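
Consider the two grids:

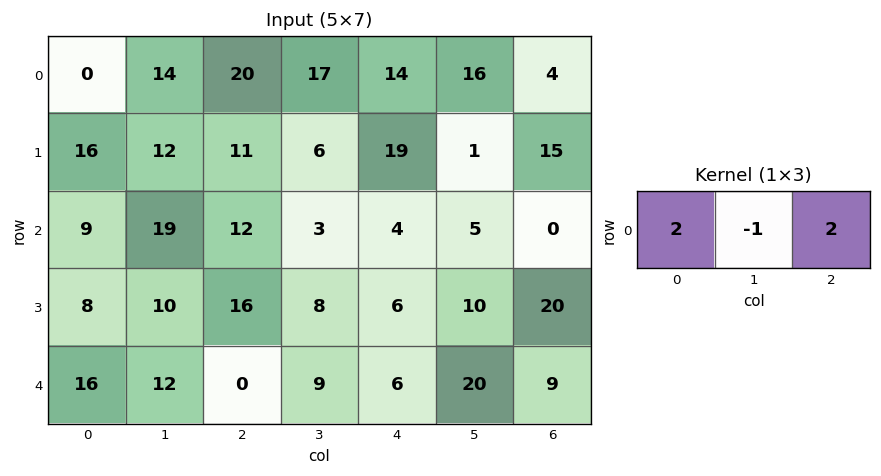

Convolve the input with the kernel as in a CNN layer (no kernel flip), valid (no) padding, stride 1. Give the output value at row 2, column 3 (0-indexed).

12

The receptive field on the input at this output position is [3 4 5]. Elementwise product with the kernel and sum: 3·2 + 4·-1 + 5·2.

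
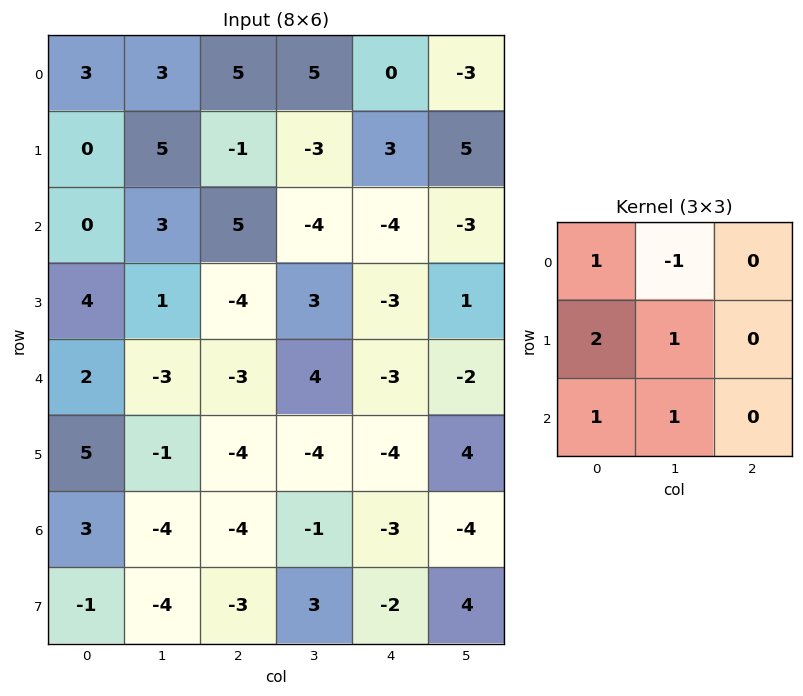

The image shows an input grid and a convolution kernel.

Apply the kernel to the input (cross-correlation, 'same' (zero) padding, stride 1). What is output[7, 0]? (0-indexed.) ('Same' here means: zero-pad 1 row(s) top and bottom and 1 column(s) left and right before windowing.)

-4

The receptive field on the zero-padded input at this output position is [0 3 -4 / 0 -1 -4 / 0 0 0]. Elementwise product with the kernel and sum: 0·1 + 3·-1 + 0·2 + -1·1 + 0·1 + 0·1.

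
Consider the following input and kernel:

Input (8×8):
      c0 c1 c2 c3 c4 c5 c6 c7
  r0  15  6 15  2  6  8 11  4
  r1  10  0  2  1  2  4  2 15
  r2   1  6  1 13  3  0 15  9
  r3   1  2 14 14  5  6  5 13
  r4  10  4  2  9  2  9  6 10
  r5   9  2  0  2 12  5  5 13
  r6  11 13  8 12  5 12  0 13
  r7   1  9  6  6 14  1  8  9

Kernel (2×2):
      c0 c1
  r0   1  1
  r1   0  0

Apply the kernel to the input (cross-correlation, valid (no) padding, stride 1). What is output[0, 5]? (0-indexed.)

19

The receptive field on the input at this output position is [8 11 / 4 2]. Elementwise product with the kernel and sum: 8·1 + 11·1.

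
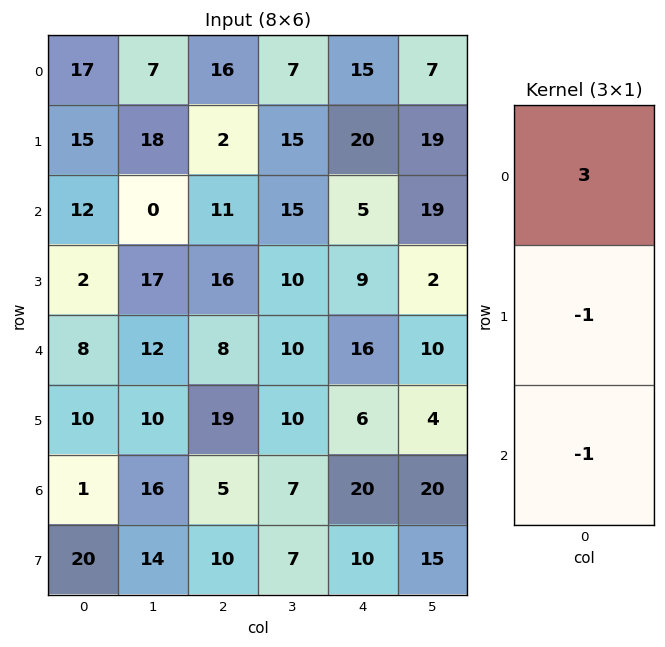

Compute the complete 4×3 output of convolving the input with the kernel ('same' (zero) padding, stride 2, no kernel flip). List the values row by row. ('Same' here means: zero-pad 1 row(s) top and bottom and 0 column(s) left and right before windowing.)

-32 -18 -35
31 -21 46
-12 21 5
9 42 -12

Output[0,0]: The receptive field on the zero-padded input at this output position is [0 / 17 / 15]. Elementwise product with the kernel and sum: 0·3 + 17·-1 + 15·-1.
Output[0,1]: The receptive field on the zero-padded input at this output position is [0 / 16 / 2]. Elementwise product with the kernel and sum: 0·3 + 16·-1 + 2·-1.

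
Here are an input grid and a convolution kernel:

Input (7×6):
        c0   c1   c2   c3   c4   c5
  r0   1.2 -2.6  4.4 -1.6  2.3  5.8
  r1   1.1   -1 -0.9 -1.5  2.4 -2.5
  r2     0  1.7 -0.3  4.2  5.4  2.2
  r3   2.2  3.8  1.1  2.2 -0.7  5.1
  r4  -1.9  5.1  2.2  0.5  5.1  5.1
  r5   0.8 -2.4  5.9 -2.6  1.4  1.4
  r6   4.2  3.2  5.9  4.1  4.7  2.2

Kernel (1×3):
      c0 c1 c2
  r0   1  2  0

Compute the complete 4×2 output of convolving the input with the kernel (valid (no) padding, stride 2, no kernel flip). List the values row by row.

Output[0,0]: The receptive field on the input at this output position is [1.2 -2.6 4.4]. Elementwise product with the kernel and sum: 1.2·1 + -2.6·2.

-4 1.2
3.4 8.1
8.3 3.2
10.6 14.1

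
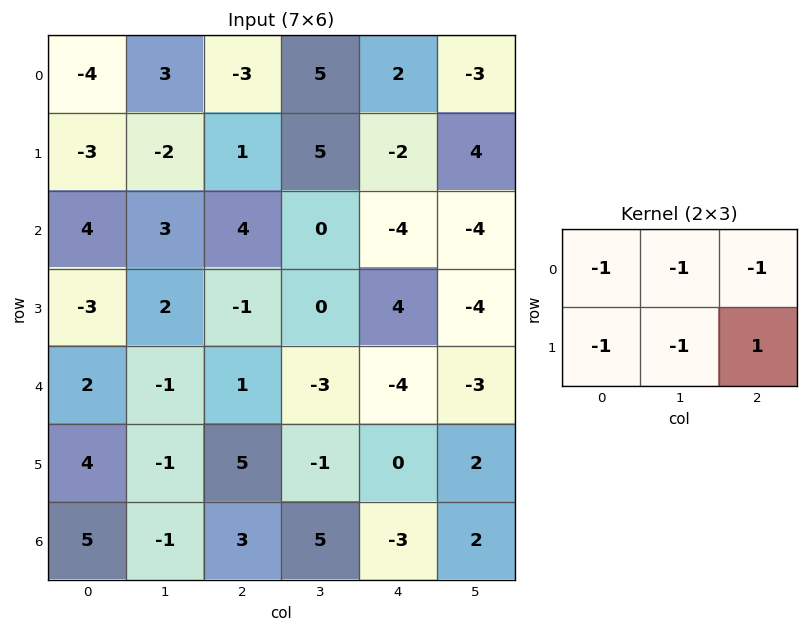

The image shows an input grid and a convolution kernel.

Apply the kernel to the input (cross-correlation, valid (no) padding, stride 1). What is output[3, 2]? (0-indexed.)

-5

The receptive field on the input at this output position is [-1 0 4 / 1 -3 -4]. Elementwise product with the kernel and sum: -1·-1 + 0·-1 + 4·-1 + 1·-1 + -3·-1 + -4·1.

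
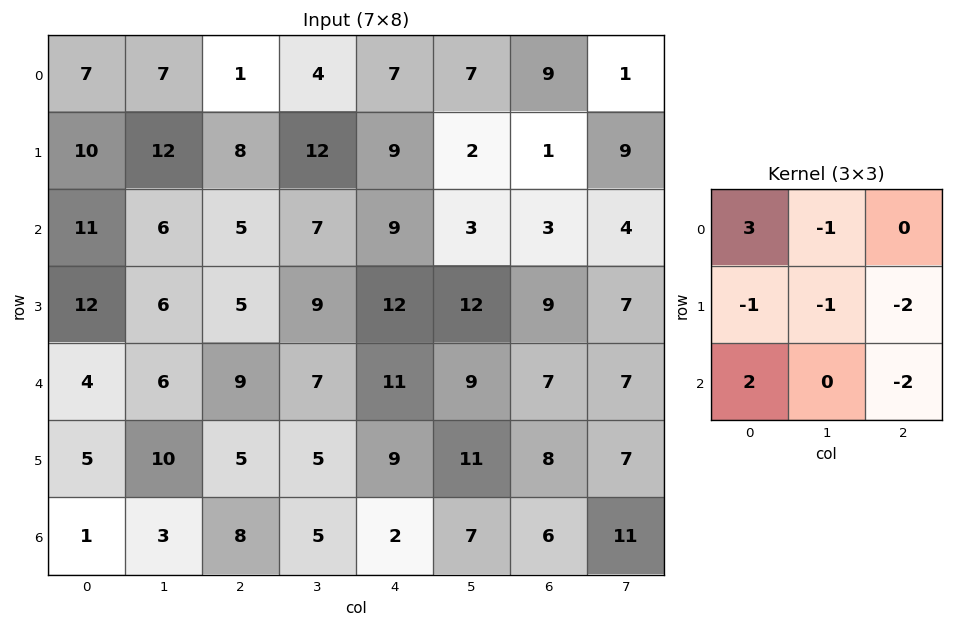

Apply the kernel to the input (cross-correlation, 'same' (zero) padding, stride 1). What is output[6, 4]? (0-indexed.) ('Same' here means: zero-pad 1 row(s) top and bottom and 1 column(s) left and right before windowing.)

-15

The receptive field on the zero-padded input at this output position is [5 9 11 / 5 2 7 / 0 0 0]. Elementwise product with the kernel and sum: 5·3 + 9·-1 + 5·-1 + 2·-1 + 7·-2 + 0·2 + 0·-2.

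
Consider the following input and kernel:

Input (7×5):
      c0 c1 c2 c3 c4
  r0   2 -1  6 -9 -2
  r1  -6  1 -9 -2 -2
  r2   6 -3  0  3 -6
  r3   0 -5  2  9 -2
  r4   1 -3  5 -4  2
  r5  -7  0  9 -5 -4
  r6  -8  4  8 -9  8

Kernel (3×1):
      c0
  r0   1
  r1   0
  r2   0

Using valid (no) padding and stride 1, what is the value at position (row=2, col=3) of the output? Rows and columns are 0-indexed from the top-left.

The receptive field on the input at this output position is [3 / 9 / -4]. Elementwise product with the kernel and sum: 3·1.

3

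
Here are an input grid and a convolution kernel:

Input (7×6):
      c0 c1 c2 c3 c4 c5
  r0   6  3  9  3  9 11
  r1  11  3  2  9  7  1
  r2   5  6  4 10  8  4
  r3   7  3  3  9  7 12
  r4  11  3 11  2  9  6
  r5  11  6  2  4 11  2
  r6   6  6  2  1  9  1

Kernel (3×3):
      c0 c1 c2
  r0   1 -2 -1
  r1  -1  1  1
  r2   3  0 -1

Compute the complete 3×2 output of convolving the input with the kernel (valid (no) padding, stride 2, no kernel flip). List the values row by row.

Output[0,0]: The receptive field on the input at this output position is [6 3 9 / 11 3 2 / 5 6 4]. Elementwise product with the kernel and sum: 6·1 + 3·-2 + 9·-1 + 11·-1 + 3·1 + 2·1 + 5·3 + 4·-1.

-4 12
10 13
7 8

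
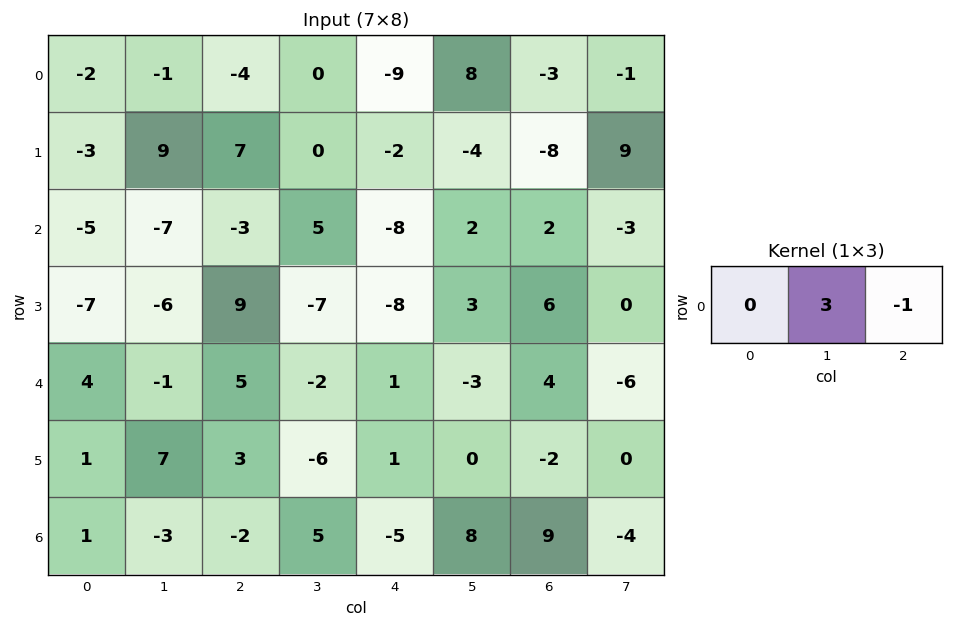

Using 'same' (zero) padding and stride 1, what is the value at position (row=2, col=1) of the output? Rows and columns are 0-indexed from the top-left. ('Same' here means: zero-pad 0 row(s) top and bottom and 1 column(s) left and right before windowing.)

The receptive field on the zero-padded input at this output position is [-5 -7 -3]. Elementwise product with the kernel and sum: -7·3 + -3·-1.

-18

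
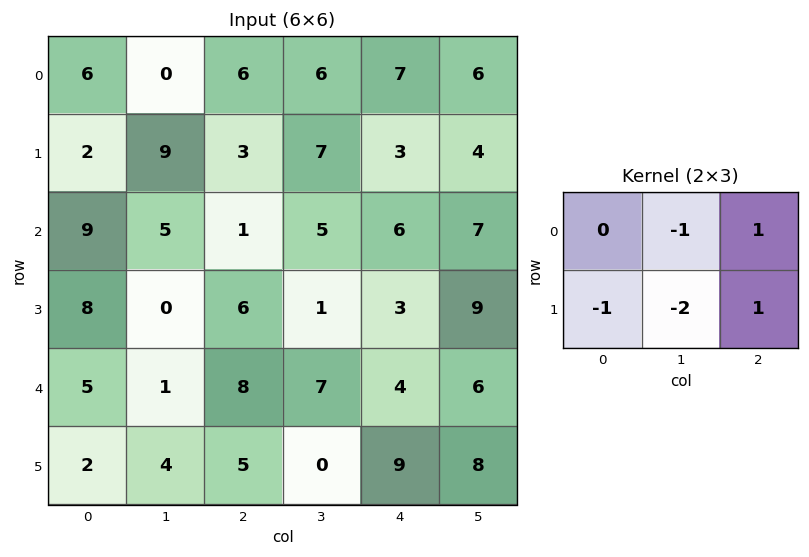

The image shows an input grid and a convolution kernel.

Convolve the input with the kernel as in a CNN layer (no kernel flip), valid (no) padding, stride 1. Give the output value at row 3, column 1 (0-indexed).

The receptive field on the input at this output position is [0 6 1 / 1 8 7]. Elementwise product with the kernel and sum: 6·-1 + 1·1 + 1·-1 + 8·-2 + 7·1.

-15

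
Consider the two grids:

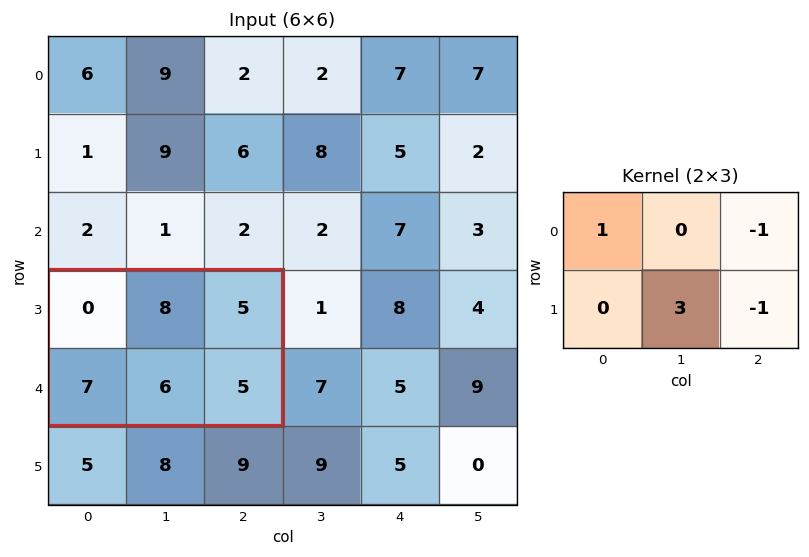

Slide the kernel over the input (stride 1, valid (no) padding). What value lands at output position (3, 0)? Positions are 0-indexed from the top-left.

The receptive field on the input at this output position is [0 8 5 / 7 6 5]. Elementwise product with the kernel and sum: 0·1 + 5·-1 + 6·3 + 5·-1.

8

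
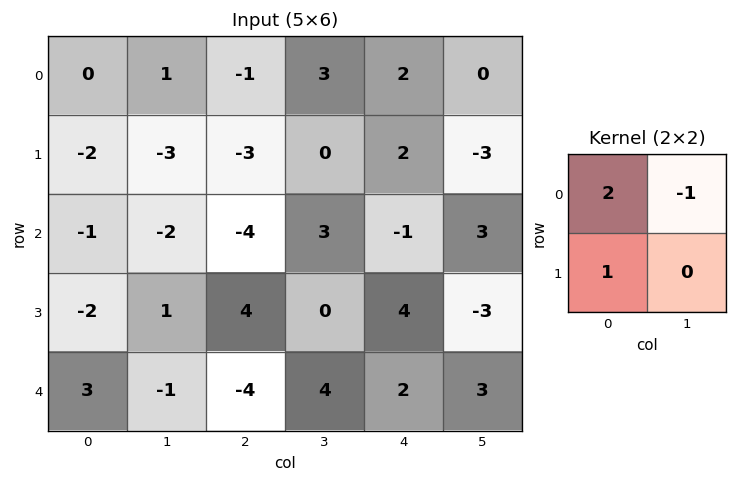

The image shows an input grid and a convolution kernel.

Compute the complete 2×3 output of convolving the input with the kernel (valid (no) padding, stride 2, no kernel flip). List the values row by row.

Output[0,0]: The receptive field on the input at this output position is [0 1 / -2 -3]. Elementwise product with the kernel and sum: 0·2 + 1·-1 + -2·1.

-3 -8 6
-2 -7 -1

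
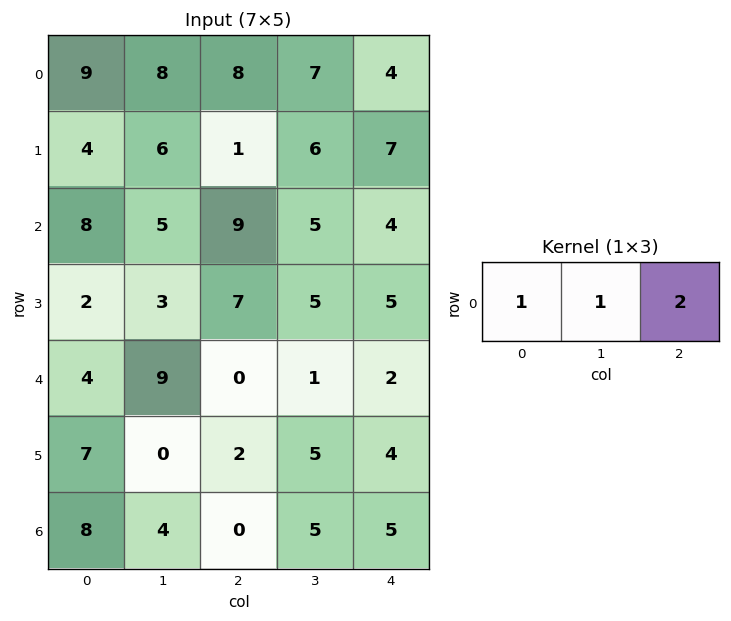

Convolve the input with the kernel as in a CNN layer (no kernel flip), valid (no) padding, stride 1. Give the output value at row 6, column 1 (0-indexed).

The receptive field on the input at this output position is [4 0 5]. Elementwise product with the kernel and sum: 4·1 + 0·1 + 5·2.

14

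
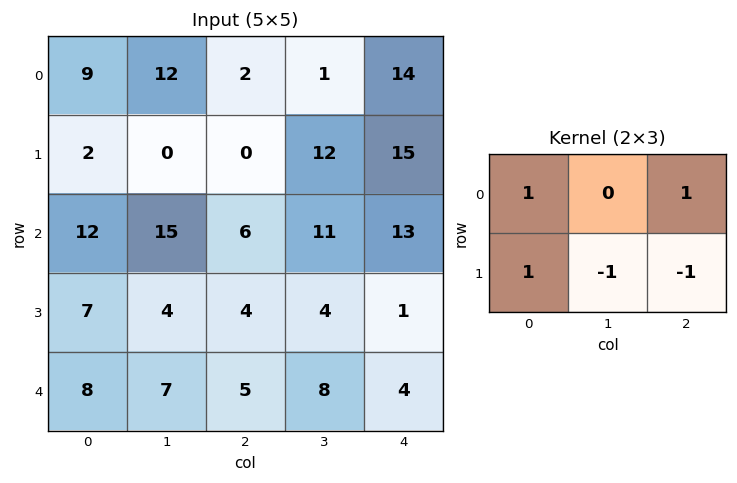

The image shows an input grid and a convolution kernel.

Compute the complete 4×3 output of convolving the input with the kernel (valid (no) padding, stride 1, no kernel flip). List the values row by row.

Output[0,0]: The receptive field on the input at this output position is [9 12 2 / 2 0 0]. Elementwise product with the kernel and sum: 9·1 + 2·1 + 2·1 + 0·-1 + 0·-1.
Output[0,1]: The receptive field on the input at this output position is [12 2 1 / 0 0 12]. Elementwise product with the kernel and sum: 12·1 + 1·1 + 0·1 + 0·-1 + 12·-1.

13 1 -11
-7 10 -3
17 22 18
7 2 -2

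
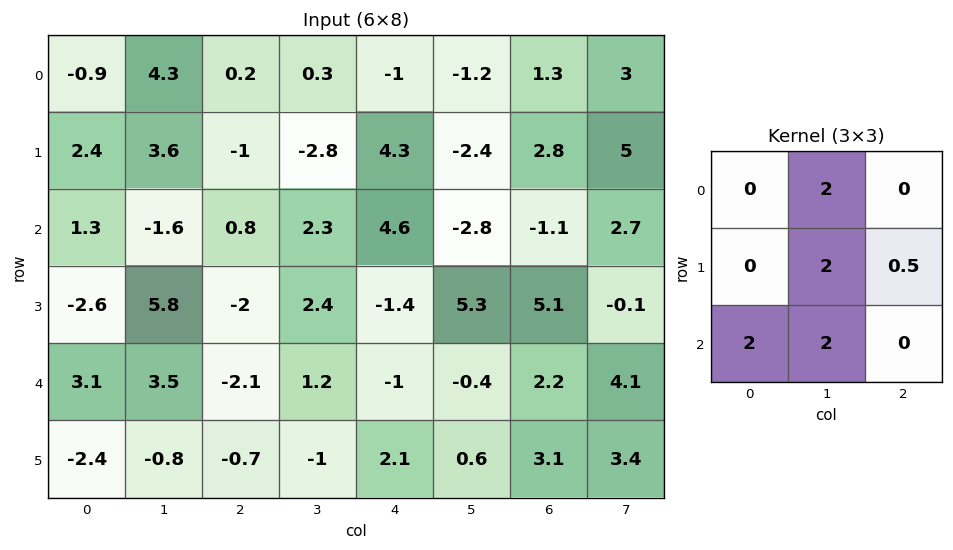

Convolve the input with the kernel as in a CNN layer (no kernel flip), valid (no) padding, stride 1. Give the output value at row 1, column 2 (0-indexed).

2.1

The receptive field on the input at this output position is [-1 -2.8 4.3 / 0.8 2.3 4.6 / -2 2.4 -1.4]. Elementwise product with the kernel and sum: -2.8·2 + 2.3·2 + 4.6·0.5 + -2·2 + 2.4·2.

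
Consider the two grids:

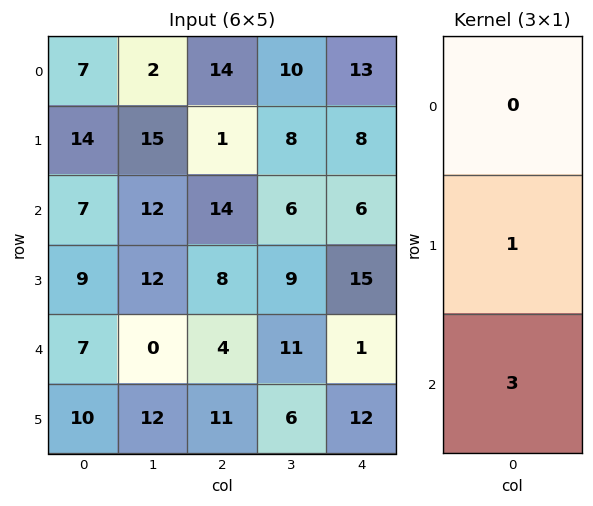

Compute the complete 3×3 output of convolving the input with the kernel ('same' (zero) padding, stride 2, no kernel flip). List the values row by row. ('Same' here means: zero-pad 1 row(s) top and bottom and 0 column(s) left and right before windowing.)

Output[0,0]: The receptive field on the zero-padded input at this output position is [0 / 7 / 14]. Elementwise product with the kernel and sum: 7·1 + 14·3.

49 17 37
34 38 51
37 37 37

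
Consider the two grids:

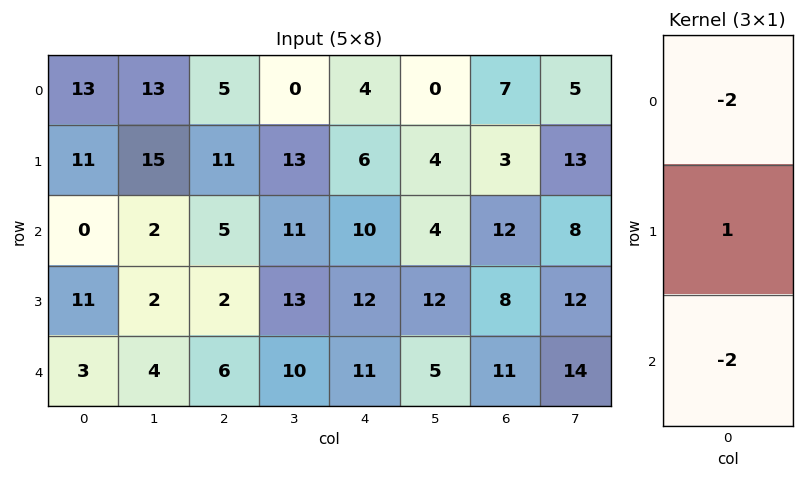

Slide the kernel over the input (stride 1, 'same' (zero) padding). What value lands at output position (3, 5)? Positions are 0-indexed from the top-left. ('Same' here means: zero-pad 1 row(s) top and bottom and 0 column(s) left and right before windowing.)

The receptive field on the zero-padded input at this output position is [4 / 12 / 5]. Elementwise product with the kernel and sum: 4·-2 + 12·1 + 5·-2.

-6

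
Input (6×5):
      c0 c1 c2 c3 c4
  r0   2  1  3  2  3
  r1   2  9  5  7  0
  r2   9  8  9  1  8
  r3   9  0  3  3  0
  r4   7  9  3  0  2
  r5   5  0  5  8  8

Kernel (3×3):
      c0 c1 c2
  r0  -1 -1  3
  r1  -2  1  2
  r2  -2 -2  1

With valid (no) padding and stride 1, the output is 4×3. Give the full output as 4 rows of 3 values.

-4 -30 -11
-3 -1 -25
-31 -29 7
-4 -11 -26

Output[0,0]: The receptive field on the input at this output position is [2 1 3 / 2 9 5 / 9 8 9]. Elementwise product with the kernel and sum: 2·-1 + 1·-1 + 3·3 + 2·-2 + 9·1 + 5·2 + 9·-2 + 8·-2 + 9·1.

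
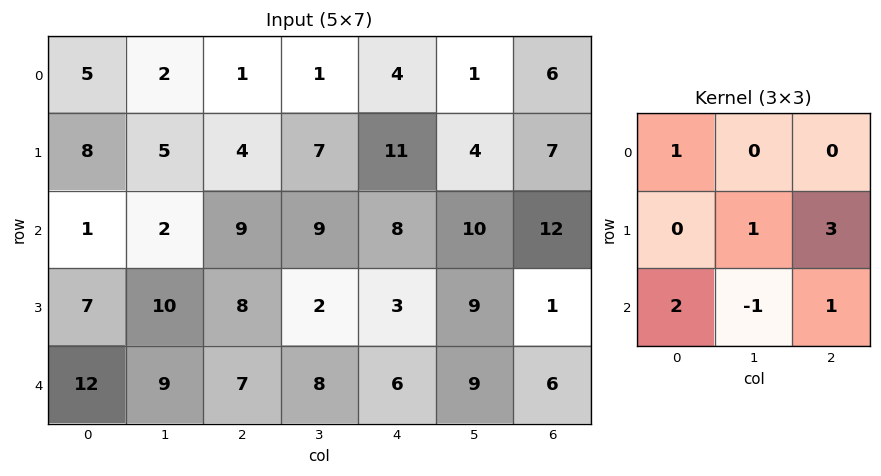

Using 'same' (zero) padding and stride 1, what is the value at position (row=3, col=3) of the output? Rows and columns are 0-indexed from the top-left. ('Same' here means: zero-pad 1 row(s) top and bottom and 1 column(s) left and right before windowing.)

The receptive field on the zero-padded input at this output position is [9 9 8 / 8 2 3 / 7 8 6]. Elementwise product with the kernel and sum: 9·1 + 2·1 + 3·3 + 7·2 + 8·-1 + 6·1.

32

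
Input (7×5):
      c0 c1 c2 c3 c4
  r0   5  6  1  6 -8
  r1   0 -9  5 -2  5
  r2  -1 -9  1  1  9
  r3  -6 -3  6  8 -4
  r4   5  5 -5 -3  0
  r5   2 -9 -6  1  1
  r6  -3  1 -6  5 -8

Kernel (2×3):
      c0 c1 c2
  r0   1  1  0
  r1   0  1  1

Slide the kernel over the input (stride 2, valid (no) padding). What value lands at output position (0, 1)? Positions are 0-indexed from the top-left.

10

The receptive field on the input at this output position is [1 6 -8 / 5 -2 5]. Elementwise product with the kernel and sum: 1·1 + 6·1 + -2·1 + 5·1.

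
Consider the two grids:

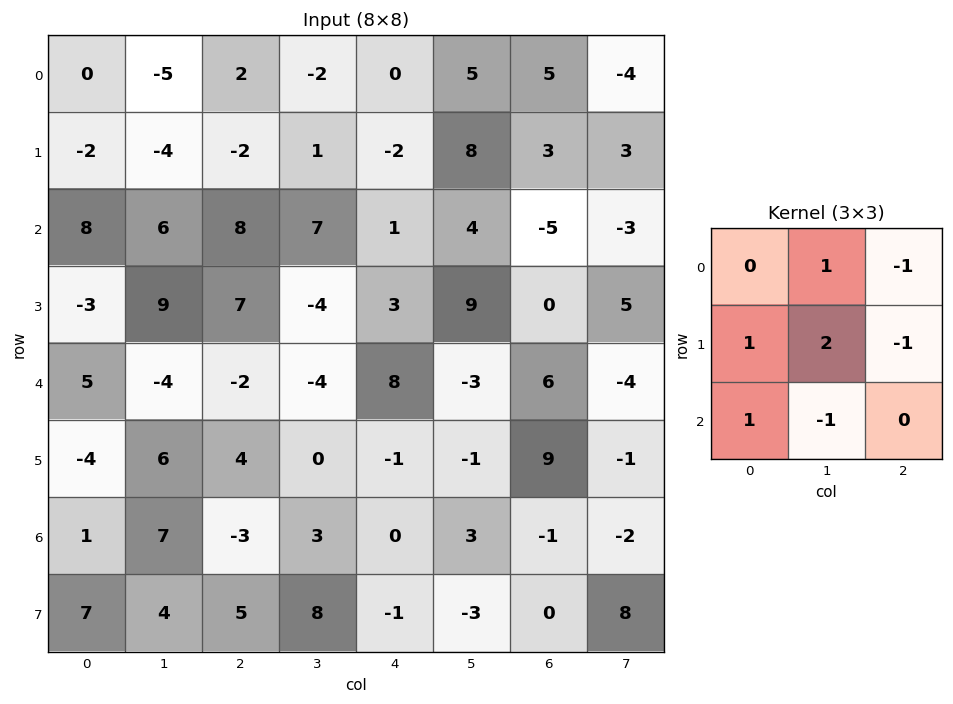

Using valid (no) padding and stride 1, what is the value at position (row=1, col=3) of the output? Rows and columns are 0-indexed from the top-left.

-12

The receptive field on the input at this output position is [1 -2 8 / 7 1 4 / -4 3 9]. Elementwise product with the kernel and sum: -2·1 + 8·-1 + 7·1 + 1·2 + 4·-1 + -4·1 + 3·-1.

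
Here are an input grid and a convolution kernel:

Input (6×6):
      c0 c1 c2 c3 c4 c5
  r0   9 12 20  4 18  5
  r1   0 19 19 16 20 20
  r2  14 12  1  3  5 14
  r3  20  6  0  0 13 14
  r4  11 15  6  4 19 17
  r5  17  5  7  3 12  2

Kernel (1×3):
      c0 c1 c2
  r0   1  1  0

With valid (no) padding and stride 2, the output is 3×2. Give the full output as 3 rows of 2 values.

21 24
26 4
26 10

Output[0,0]: The receptive field on the input at this output position is [9 12 20]. Elementwise product with the kernel and sum: 9·1 + 12·1.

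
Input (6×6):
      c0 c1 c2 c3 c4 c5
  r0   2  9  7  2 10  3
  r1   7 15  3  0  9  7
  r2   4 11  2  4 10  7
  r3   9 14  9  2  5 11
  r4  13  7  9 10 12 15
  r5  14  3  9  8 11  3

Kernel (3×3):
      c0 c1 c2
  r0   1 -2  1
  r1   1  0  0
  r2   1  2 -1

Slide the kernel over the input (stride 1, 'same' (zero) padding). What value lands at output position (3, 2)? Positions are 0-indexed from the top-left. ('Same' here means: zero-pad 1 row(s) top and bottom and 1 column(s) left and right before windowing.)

The receptive field on the zero-padded input at this output position is [11 2 4 / 14 9 2 / 7 9 10]. Elementwise product with the kernel and sum: 11·1 + 2·-2 + 4·1 + 14·1 + 7·1 + 9·2 + 10·-1.

40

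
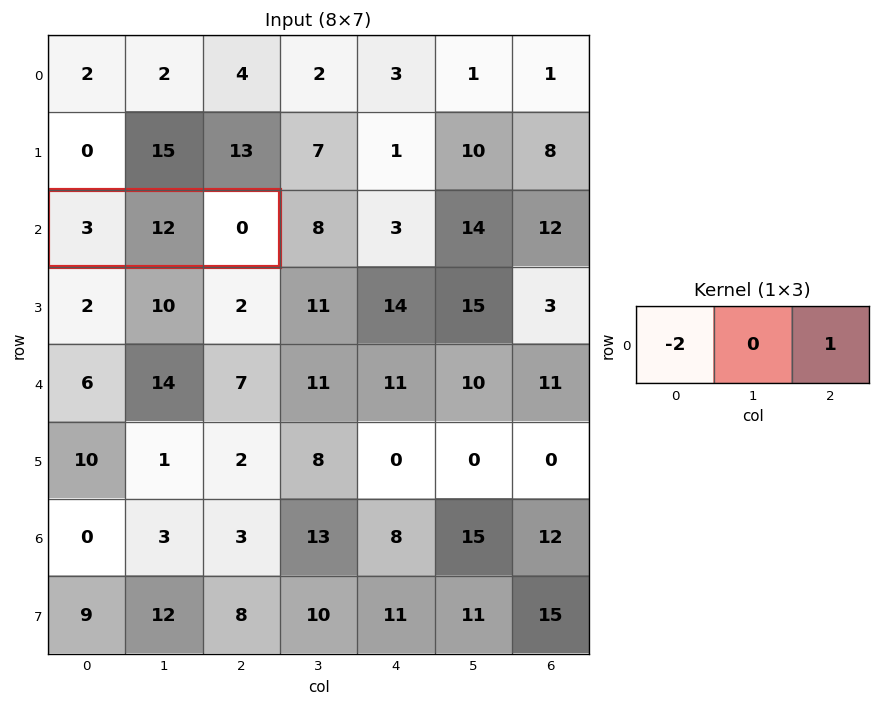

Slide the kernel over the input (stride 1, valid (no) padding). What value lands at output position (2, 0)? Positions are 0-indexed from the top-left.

The receptive field on the input at this output position is [3 12 0]. Elementwise product with the kernel and sum: 3·-2 + 0·1.

-6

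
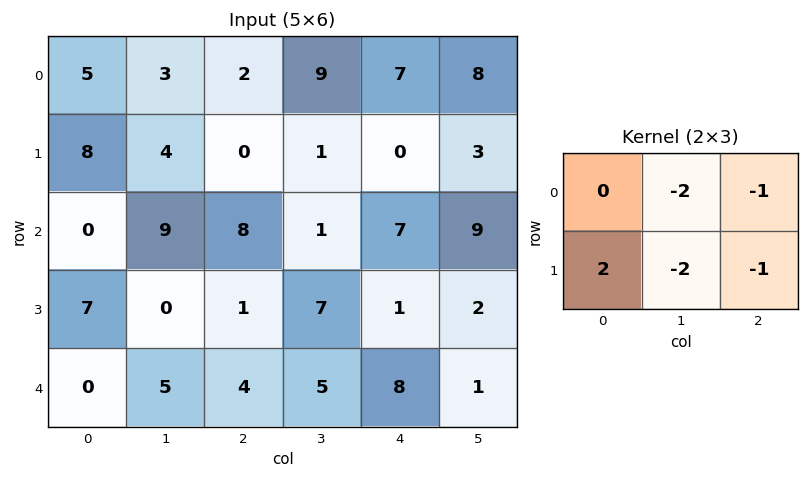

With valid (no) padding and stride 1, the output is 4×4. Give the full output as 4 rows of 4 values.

Output[0,0]: The receptive field on the input at this output position is [5 3 2 / 8 4 0]. Elementwise product with the kernel and sum: 3·-2 + 2·-1 + 8·2 + 4·-2 + 0·-1.

0 -6 -27 -23
-34 0 5 -24
-13 -26 -22 -13
-15 -12 -25 -11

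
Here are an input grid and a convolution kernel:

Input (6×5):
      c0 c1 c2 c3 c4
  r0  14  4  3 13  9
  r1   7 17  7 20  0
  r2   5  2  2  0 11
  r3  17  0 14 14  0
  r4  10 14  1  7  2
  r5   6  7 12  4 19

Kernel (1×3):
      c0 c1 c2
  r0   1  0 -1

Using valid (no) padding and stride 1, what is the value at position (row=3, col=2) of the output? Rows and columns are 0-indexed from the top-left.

The receptive field on the input at this output position is [14 14 0]. Elementwise product with the kernel and sum: 14·1 + 0·-1.

14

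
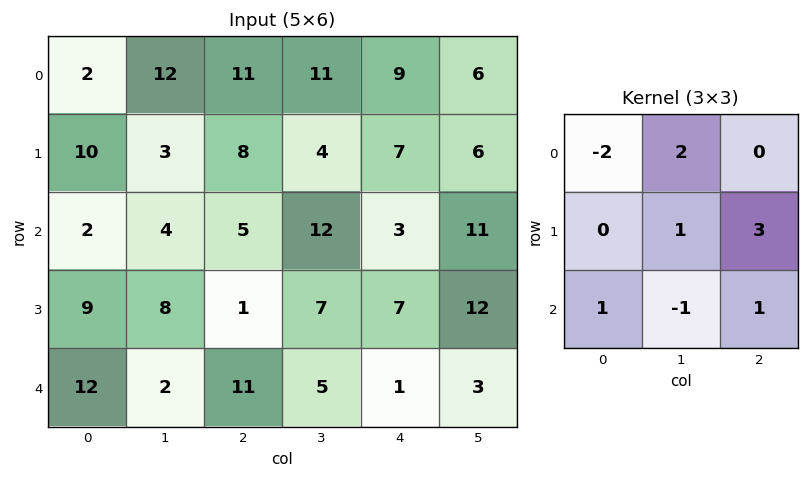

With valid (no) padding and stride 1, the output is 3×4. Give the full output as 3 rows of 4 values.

Output[0,0]: The receptive field on the input at this output position is [2 12 11 / 10 3 8 / 2 4 5]. Elementwise product with the kernel and sum: 2·-2 + 12·2 + 3·1 + 8·3 + 2·1 + 4·-1 + 5·1.
Output[0,1]: The receptive field on the input at this output position is [12 11 11 / 3 8 4 / 4 5 12]. Elementwise product with the kernel and sum: 12·-2 + 11·2 + 8·1 + 4·3 + 4·1 + 5·-1 + 12·1.

50 29 21 41
7 65 14 54
36 20 49 32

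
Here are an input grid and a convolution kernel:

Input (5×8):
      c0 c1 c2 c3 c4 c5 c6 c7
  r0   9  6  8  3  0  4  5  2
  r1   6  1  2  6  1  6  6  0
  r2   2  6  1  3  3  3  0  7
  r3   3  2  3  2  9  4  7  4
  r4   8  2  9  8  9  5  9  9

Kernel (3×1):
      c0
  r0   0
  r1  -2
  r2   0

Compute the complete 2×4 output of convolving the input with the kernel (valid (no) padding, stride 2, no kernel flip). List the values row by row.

-12 -4 -2 -12
-6 -6 -18 -14

Output[0,0]: The receptive field on the input at this output position is [9 / 6 / 2]. Elementwise product with the kernel and sum: 6·-2.
Output[0,1]: The receptive field on the input at this output position is [8 / 2 / 1]. Elementwise product with the kernel and sum: 2·-2.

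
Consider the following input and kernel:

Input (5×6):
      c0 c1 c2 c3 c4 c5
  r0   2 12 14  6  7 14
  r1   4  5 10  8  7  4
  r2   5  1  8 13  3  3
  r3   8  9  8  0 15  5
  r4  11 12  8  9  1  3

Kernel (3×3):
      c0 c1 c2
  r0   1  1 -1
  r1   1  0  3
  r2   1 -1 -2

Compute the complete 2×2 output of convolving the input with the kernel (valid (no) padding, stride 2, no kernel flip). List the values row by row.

Output[0,0]: The receptive field on the input at this output position is [2 12 14 / 4 5 10 / 5 1 8]. Elementwise product with the kernel and sum: 2·1 + 12·1 + 14·-1 + 4·1 + 10·3 + 5·1 + 1·-1 + 8·-2.

22 33
13 68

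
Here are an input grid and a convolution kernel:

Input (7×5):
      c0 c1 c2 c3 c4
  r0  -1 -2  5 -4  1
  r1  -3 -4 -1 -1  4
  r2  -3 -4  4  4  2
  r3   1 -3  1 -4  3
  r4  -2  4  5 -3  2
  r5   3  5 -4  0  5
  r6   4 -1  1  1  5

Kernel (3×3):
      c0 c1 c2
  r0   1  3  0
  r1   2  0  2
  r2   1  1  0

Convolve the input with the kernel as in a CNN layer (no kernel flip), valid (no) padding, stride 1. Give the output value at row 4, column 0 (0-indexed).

The receptive field on the input at this output position is [-2 4 5 / 3 5 -4 / 4 -1 1]. Elementwise product with the kernel and sum: -2·1 + 4·3 + 3·2 + -4·2 + 4·1 + -1·1.

11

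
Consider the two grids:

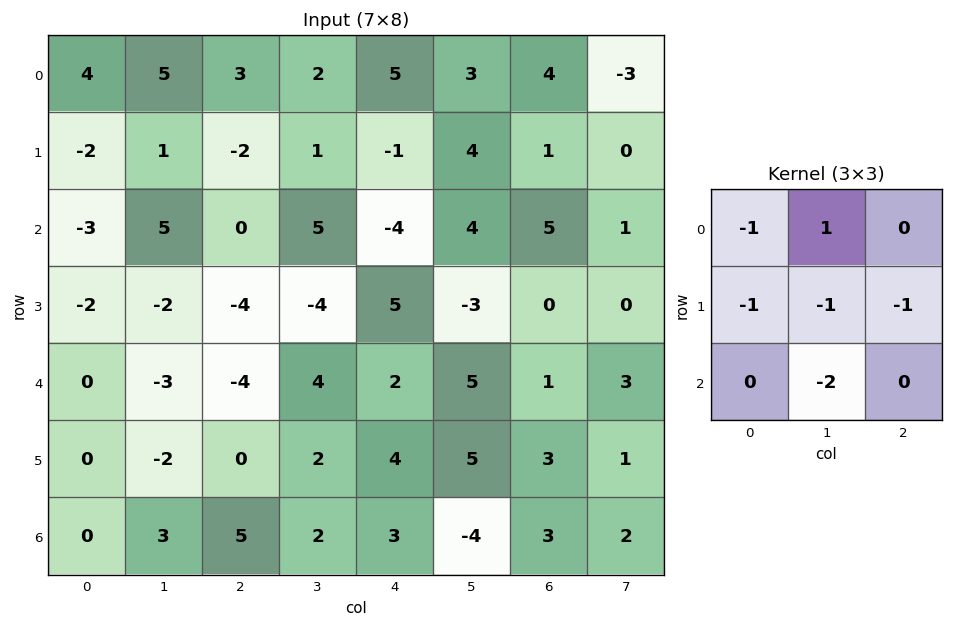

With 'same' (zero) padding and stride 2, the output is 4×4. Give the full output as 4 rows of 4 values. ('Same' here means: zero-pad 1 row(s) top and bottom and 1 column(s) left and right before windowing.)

Output[0,0]: The receptive field on the zero-padded input at this output position is [0 0 0 / 0 4 5 / 0 -2 1]. Elementwise product with the kernel and sum: 0·-1 + 0·1 + 0·-1 + 4·-1 + 5·-1 + -2·-2.
Output[0,1]: The receptive field on the zero-padded input at this output position is [0 0 0 / 5 3 2 / 1 -2 1]. Elementwise product with the kernel and sum: 0·-1 + 0·1 + 5·-1 + 3·-1 + 2·-1 + -2·-2.

-5 -6 -8 -6
0 -5 -17 -13
1 1 -10 -12
-3 -8 1 -3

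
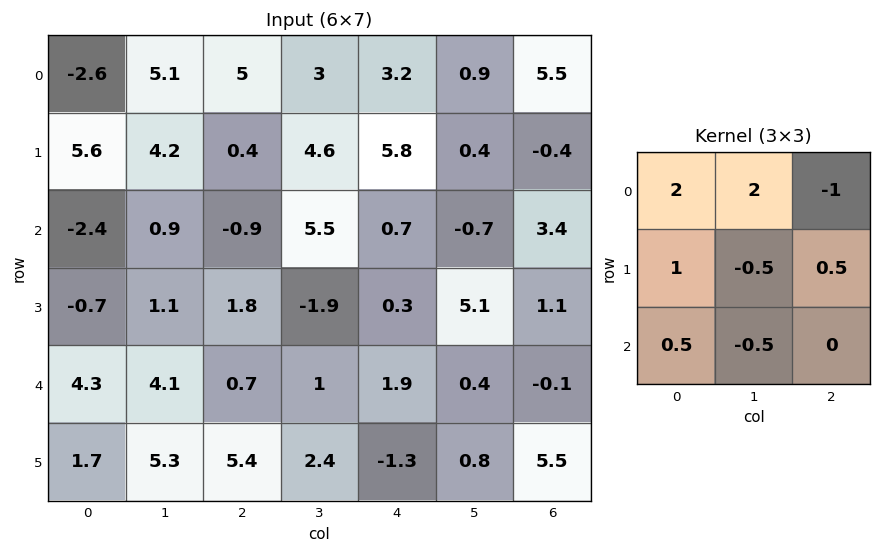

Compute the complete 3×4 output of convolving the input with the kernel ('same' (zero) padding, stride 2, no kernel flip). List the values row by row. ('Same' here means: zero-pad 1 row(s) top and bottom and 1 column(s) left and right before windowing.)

1.05 6 1.25 -1.45
9 8.35 24.1 -0.4
-3.45 11.9 -6.2 10.5

Output[0,0]: The receptive field on the zero-padded input at this output position is [0 0 0 / 0 -2.6 5.1 / 0 5.6 4.2]. Elementwise product with the kernel and sum: 0·2 + 0·2 + 0·-1 + 0·1 + -2.6·-0.5 + 5.1·0.5 + 0·0.5 + 5.6·-0.5.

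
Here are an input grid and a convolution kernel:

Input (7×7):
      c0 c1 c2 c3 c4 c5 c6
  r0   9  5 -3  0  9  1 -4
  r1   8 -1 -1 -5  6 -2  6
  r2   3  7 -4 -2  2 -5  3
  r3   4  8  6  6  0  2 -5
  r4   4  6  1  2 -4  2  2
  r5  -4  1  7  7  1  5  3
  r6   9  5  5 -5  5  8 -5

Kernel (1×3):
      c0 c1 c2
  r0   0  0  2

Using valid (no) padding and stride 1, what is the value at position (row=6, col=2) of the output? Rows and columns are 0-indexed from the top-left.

The receptive field on the input at this output position is [5 -5 5]. Elementwise product with the kernel and sum: 5·2.

10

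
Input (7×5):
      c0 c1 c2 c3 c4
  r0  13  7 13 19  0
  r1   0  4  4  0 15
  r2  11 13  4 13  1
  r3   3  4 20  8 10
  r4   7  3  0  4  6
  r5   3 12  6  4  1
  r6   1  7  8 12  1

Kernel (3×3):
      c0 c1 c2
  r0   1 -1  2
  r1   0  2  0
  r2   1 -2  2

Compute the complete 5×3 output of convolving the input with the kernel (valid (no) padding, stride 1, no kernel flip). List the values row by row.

33 71 -26
65 -12 84
15 86 13
36 8 40
31 38 2

Output[0,0]: The receptive field on the input at this output position is [13 7 13 / 0 4 4 / 11 13 4]. Elementwise product with the kernel and sum: 13·1 + 7·-1 + 13·2 + 4·2 + 11·1 + 13·-2 + 4·2.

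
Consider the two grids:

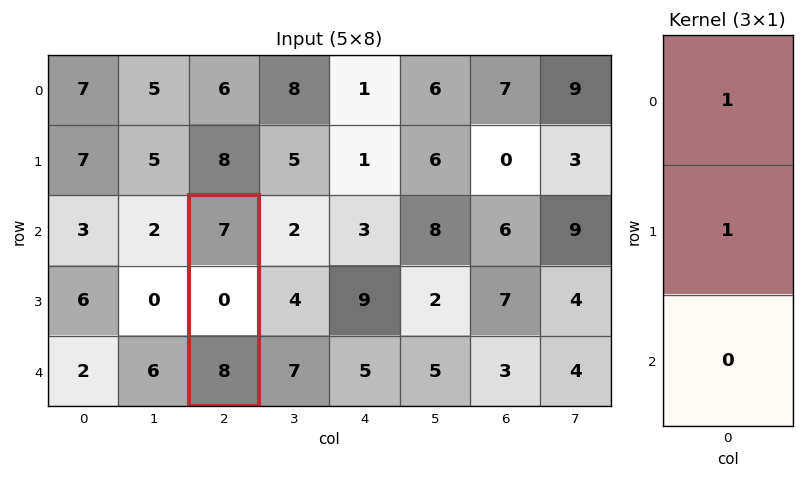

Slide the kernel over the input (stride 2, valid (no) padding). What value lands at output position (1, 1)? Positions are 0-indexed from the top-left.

The receptive field on the input at this output position is [7 / 0 / 8]. Elementwise product with the kernel and sum: 7·1 + 0·1.

7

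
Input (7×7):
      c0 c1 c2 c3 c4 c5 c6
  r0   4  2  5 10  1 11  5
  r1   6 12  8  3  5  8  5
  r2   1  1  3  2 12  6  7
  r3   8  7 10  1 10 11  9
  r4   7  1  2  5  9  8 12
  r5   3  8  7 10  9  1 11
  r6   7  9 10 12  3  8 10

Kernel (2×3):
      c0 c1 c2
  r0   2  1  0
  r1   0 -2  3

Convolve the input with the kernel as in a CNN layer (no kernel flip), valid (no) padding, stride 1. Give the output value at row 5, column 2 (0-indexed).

9

The receptive field on the input at this output position is [7 10 9 / 10 12 3]. Elementwise product with the kernel and sum: 7·2 + 10·1 + 12·-2 + 3·3.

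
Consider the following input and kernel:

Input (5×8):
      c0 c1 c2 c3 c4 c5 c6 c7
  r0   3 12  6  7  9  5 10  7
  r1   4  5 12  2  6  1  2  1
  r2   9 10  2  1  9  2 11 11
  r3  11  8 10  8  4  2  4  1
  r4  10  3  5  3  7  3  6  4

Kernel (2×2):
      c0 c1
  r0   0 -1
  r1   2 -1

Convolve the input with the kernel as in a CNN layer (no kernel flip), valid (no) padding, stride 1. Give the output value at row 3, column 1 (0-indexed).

The receptive field on the input at this output position is [8 10 / 3 5]. Elementwise product with the kernel and sum: 10·-1 + 3·2 + 5·-1.

-9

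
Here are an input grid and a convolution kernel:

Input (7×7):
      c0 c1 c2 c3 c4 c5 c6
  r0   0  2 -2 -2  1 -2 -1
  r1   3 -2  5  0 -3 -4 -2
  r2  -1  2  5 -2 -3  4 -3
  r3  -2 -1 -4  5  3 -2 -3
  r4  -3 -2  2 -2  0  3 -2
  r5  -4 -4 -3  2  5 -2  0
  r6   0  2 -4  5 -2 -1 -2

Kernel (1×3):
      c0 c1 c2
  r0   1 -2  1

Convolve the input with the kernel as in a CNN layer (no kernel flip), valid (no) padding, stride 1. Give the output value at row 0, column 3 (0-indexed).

-6

The receptive field on the input at this output position is [-2 1 -2]. Elementwise product with the kernel and sum: -2·1 + 1·-2 + -2·1.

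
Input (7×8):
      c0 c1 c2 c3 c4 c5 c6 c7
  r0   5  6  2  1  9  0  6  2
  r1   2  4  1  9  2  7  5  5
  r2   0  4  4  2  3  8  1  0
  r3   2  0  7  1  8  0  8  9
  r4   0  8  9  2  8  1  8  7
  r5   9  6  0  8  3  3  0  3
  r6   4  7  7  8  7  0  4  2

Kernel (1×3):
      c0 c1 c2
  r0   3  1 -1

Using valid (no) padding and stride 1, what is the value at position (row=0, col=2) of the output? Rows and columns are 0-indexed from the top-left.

The receptive field on the input at this output position is [2 1 9]. Elementwise product with the kernel and sum: 2·3 + 1·1 + 9·-1.

-2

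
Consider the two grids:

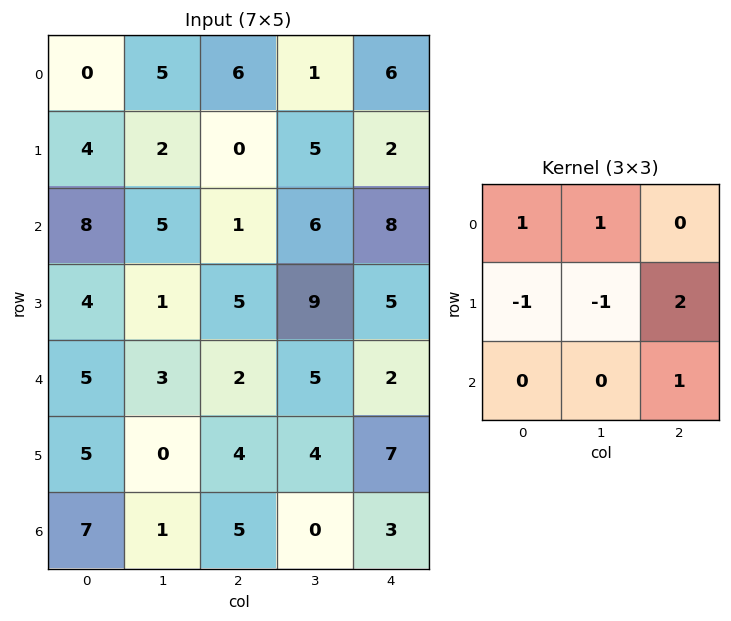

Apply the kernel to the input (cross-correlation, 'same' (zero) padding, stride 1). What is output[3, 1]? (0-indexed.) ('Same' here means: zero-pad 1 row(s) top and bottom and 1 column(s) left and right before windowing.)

20

The receptive field on the zero-padded input at this output position is [8 5 1 / 4 1 5 / 5 3 2]. Elementwise product with the kernel and sum: 8·1 + 5·1 + 4·-1 + 1·-1 + 5·2 + 2·1.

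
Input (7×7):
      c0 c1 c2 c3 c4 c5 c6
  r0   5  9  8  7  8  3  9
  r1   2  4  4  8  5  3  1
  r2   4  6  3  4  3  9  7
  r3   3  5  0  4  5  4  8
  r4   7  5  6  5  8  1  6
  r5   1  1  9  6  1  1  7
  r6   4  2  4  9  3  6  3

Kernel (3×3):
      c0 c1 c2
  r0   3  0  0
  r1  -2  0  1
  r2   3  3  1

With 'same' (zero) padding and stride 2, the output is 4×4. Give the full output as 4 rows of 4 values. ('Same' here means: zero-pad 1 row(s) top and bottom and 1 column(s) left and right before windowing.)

Output[0,0]: The receptive field on the zero-padded input at this output position is [0 0 0 / 0 5 9 / 0 2 4]. Elementwise product with the kernel and sum: 0·3 + 0·-2 + 9·1 + 0·3 + 2·3 + 4·1.

19 21 31 6
20 23 56 27
9 46 25 34
2 8 6 -9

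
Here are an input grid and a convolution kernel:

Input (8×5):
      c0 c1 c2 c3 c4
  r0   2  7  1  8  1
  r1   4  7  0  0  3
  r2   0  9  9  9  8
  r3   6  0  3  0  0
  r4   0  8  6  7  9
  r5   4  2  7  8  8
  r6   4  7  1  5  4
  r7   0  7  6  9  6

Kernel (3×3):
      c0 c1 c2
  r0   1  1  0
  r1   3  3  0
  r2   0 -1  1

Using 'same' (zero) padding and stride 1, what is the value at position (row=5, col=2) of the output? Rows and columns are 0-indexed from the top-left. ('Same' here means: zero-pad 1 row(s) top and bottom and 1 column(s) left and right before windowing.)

45

The receptive field on the zero-padded input at this output position is [8 6 7 / 2 7 8 / 7 1 5]. Elementwise product with the kernel and sum: 8·1 + 6·1 + 2·3 + 7·3 + 1·-1 + 5·1.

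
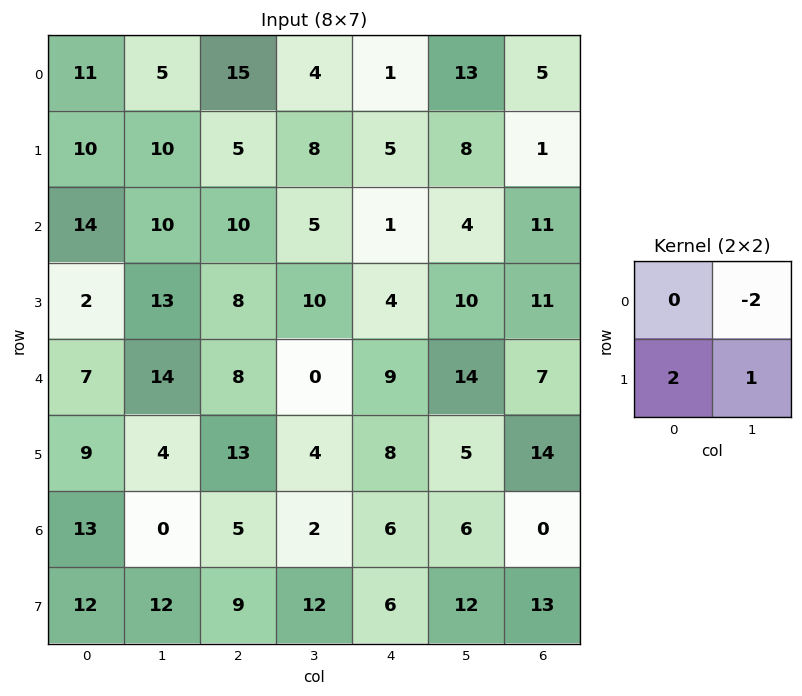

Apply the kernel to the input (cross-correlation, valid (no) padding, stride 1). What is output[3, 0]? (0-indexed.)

The receptive field on the input at this output position is [2 13 / 7 14]. Elementwise product with the kernel and sum: 13·-2 + 7·2 + 14·1.

2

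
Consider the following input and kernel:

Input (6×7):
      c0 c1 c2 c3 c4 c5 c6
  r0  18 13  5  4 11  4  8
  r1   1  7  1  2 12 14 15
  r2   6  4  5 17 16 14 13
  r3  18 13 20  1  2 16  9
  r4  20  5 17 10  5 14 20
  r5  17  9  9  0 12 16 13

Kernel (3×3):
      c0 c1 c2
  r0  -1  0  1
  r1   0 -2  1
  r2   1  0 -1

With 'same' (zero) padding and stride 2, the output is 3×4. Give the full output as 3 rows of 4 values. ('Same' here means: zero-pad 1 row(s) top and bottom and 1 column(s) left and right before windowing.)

-30 -1 -30 -2
-14 14 -21 -24
-31 -27 3 -40

Output[0,0]: The receptive field on the zero-padded input at this output position is [0 0 0 / 0 18 13 / 0 1 7]. Elementwise product with the kernel and sum: 0·-1 + 0·1 + 18·-2 + 13·1 + 0·1 + 7·-1.
Output[0,1]: The receptive field on the zero-padded input at this output position is [0 0 0 / 13 5 4 / 7 1 2]. Elementwise product with the kernel and sum: 0·-1 + 0·1 + 5·-2 + 4·1 + 7·1 + 2·-1.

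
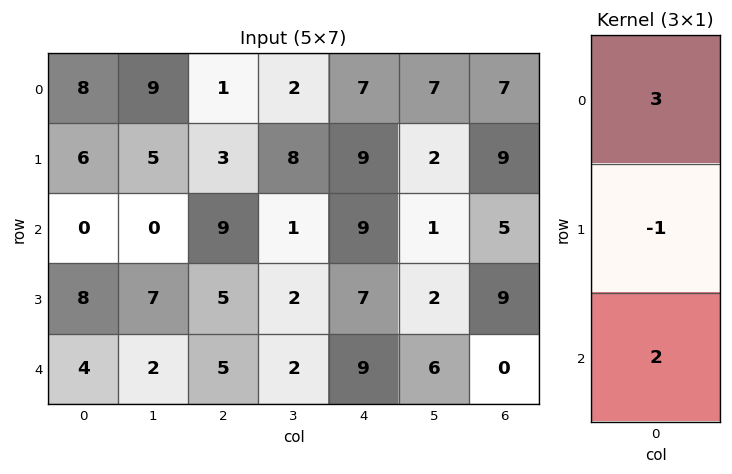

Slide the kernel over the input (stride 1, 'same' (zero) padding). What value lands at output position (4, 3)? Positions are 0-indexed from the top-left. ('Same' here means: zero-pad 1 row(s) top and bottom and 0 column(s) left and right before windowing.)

The receptive field on the zero-padded input at this output position is [2 / 2 / 0]. Elementwise product with the kernel and sum: 2·3 + 2·-1 + 0·2.

4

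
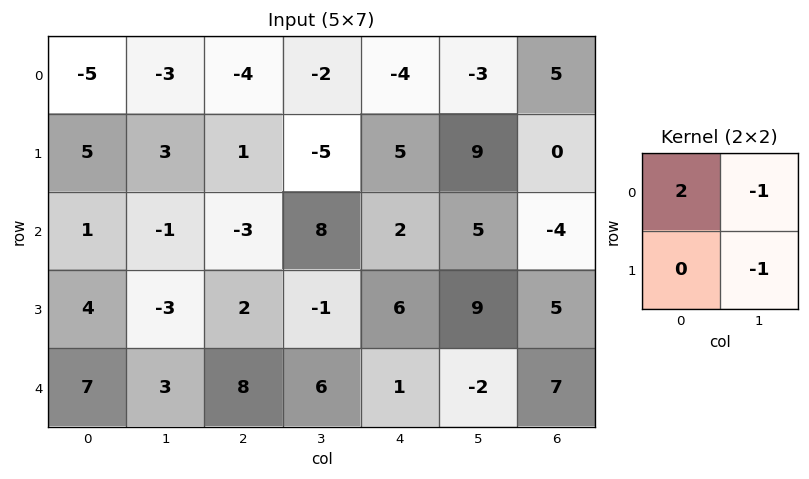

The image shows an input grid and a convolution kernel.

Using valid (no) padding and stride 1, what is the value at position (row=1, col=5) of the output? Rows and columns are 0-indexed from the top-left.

22

The receptive field on the input at this output position is [9 0 / 5 -4]. Elementwise product with the kernel and sum: 9·2 + 0·-1 + -4·-1.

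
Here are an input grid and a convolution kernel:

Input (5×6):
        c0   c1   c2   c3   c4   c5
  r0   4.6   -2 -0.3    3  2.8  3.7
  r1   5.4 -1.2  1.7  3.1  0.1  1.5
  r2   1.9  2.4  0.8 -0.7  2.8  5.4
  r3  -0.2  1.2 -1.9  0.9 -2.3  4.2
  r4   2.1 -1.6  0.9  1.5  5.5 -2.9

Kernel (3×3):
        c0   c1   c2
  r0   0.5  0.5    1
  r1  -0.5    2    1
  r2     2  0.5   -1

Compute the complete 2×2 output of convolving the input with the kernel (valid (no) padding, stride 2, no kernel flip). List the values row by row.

1.8 8.05
6.05 0.35

Output[0,0]: The receptive field on the input at this output position is [4.6 -2 -0.3 / 5.4 -1.2 1.7 / 1.9 2.4 0.8]. Elementwise product with the kernel and sum: 4.6·0.5 + -2·0.5 + -0.3·1 + 5.4·-0.5 + -1.2·2 + 1.7·1 + 1.9·2 + 2.4·0.5 + 0.8·-1.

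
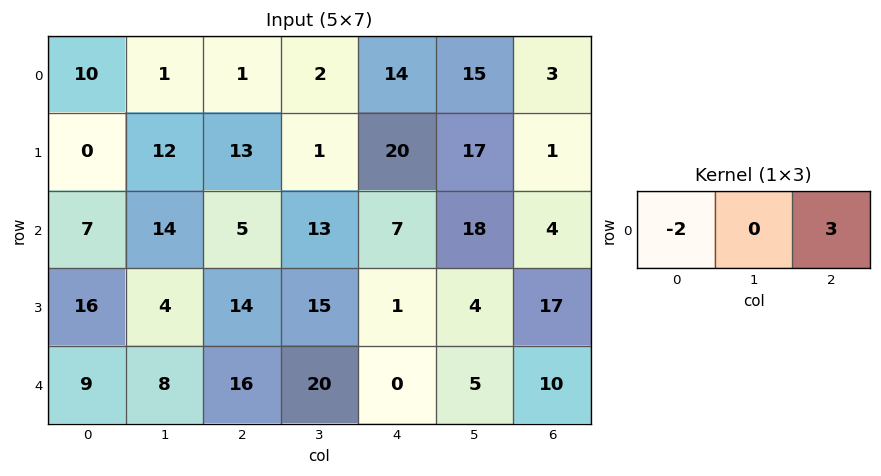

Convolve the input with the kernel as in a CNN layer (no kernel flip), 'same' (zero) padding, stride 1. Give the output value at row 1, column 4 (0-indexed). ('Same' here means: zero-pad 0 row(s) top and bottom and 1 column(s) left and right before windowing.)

The receptive field on the zero-padded input at this output position is [1 20 17]. Elementwise product with the kernel and sum: 1·-2 + 17·3.

49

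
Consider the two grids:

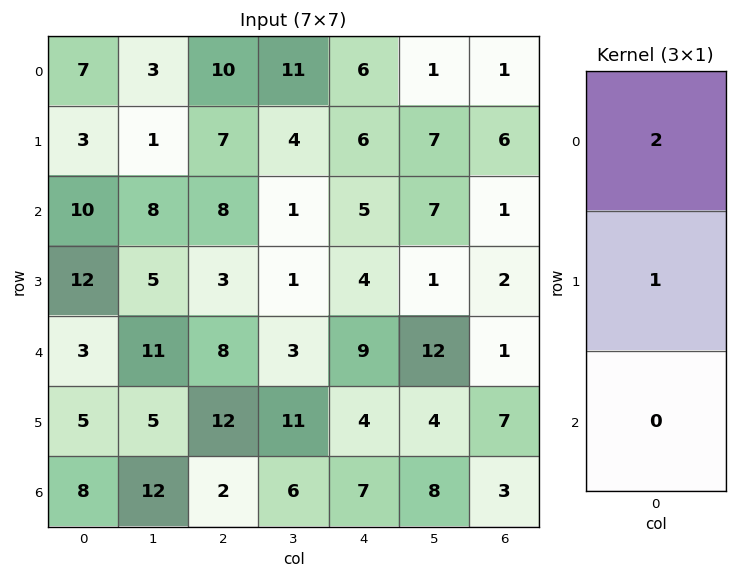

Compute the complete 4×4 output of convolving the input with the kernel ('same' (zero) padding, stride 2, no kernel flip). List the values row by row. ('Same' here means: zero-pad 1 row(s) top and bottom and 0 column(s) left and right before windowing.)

7 10 6 1
16 22 17 13
27 14 17 5
18 26 15 17

Output[0,0]: The receptive field on the zero-padded input at this output position is [0 / 7 / 3]. Elementwise product with the kernel and sum: 0·2 + 7·1.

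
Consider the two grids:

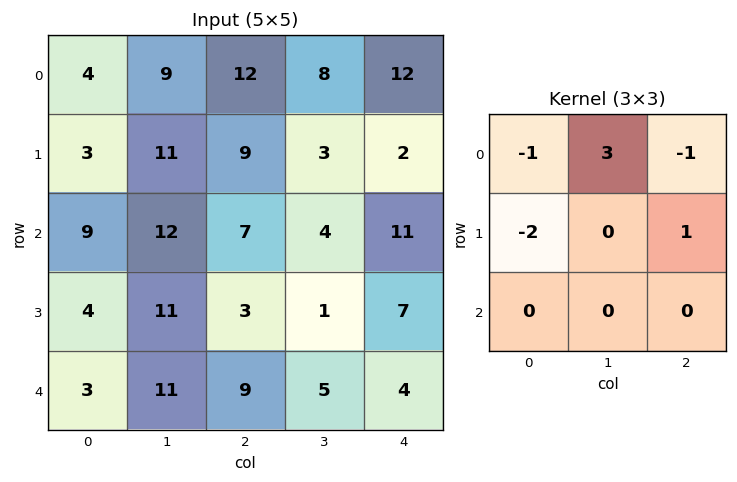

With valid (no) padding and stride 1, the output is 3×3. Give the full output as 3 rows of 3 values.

14 0 -16
10 -7 -5
15 -16 -5

Output[0,0]: The receptive field on the input at this output position is [4 9 12 / 3 11 9 / 9 12 7]. Elementwise product with the kernel and sum: 4·-1 + 9·3 + 12·-1 + 3·-2 + 9·1.
Output[0,1]: The receptive field on the input at this output position is [9 12 8 / 11 9 3 / 12 7 4]. Elementwise product with the kernel and sum: 9·-1 + 12·3 + 8·-1 + 11·-2 + 3·1.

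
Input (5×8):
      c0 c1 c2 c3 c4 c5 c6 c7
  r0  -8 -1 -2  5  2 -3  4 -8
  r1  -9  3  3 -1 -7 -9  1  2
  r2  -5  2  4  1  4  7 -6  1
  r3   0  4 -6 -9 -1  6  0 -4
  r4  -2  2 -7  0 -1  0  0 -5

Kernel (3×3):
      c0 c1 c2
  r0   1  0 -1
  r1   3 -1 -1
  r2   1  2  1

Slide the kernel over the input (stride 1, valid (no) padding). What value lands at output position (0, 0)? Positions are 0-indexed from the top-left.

The receptive field on the input at this output position is [-8 -1 -2 / -9 3 3 / -5 2 4]. Elementwise product with the kernel and sum: -8·1 + -2·-1 + -9·3 + 3·-1 + 3·-1 + -5·1 + 2·2 + 4·1.

-36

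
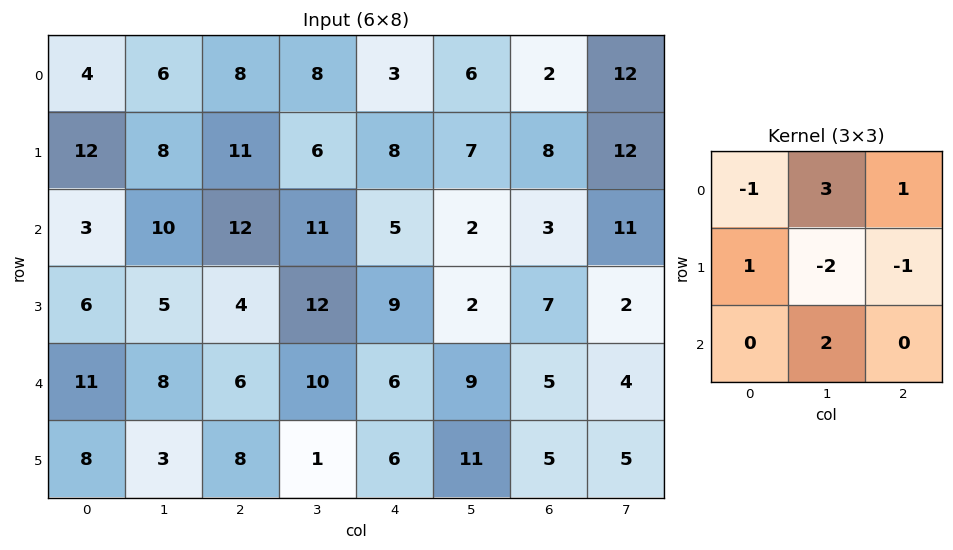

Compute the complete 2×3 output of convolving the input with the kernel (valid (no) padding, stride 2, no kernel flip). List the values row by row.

Output[0,0]: The receptive field on the input at this output position is [4 6 8 / 12 8 11 / 3 10 12]. Elementwise product with the kernel and sum: 4·-1 + 6·3 + 8·1 + 12·1 + 8·-2 + 11·-1 + 10·2.
Output[0,1]: The receptive field on the input at this output position is [8 8 3 / 11 6 8 / 12 11 5]. Elementwise product with the kernel and sum: 8·-1 + 8·3 + 3·1 + 11·1 + 6·-2 + 8·-1 + 11·2.

27 32 7
47 17 20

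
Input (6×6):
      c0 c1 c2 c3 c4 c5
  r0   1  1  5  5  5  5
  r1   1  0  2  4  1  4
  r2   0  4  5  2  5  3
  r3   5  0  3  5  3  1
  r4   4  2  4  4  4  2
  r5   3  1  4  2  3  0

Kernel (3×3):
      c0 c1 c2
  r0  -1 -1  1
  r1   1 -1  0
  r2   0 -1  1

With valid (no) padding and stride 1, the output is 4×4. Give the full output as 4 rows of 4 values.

5 -6 -4 -4
0 3 -4 -6
8 -10 -4 -4
3 -2 -4 -10

Output[0,0]: The receptive field on the input at this output position is [1 1 5 / 1 0 2 / 0 4 5]. Elementwise product with the kernel and sum: 1·-1 + 1·-1 + 5·1 + 1·1 + 0·-1 + 4·-1 + 5·1.
Output[0,1]: The receptive field on the input at this output position is [1 5 5 / 0 2 4 / 4 5 2]. Elementwise product with the kernel and sum: 1·-1 + 5·-1 + 5·1 + 0·1 + 2·-1 + 5·-1 + 2·1.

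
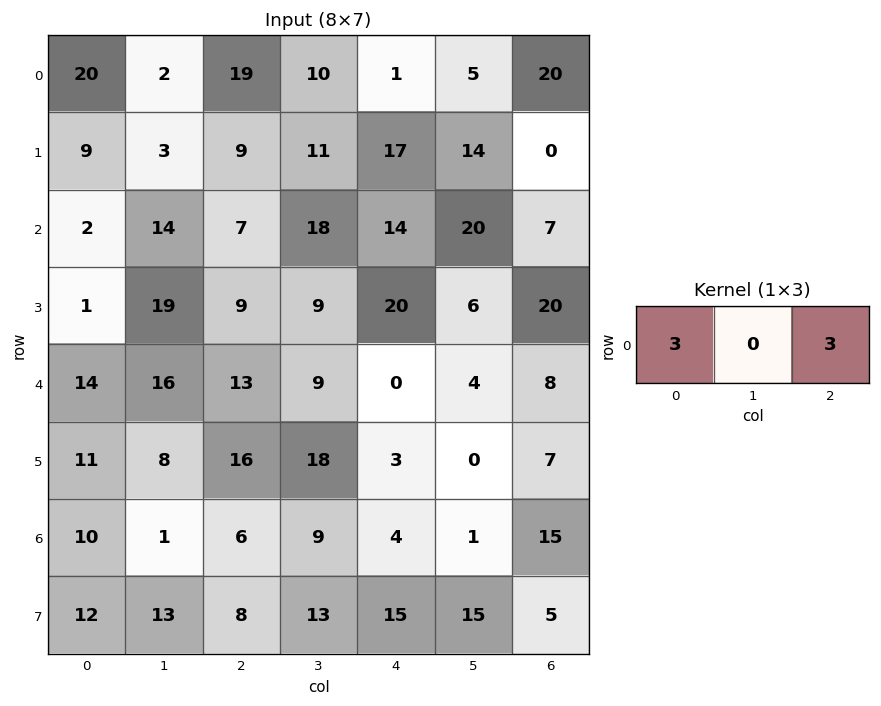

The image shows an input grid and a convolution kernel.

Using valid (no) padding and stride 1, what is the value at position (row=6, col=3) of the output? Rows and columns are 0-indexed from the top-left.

30

The receptive field on the input at this output position is [9 4 1]. Elementwise product with the kernel and sum: 9·3 + 1·3.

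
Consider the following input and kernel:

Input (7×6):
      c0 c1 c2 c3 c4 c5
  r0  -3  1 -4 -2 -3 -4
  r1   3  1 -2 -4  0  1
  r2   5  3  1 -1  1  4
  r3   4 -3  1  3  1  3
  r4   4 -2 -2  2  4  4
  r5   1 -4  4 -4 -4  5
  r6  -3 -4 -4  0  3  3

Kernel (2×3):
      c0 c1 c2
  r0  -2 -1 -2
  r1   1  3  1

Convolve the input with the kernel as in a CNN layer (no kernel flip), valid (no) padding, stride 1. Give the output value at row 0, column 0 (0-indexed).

The receptive field on the input at this output position is [-3 1 -4 / 3 1 -2]. Elementwise product with the kernel and sum: -3·-2 + 1·-1 + -4·-2 + 3·1 + 1·3 + -2·1.

17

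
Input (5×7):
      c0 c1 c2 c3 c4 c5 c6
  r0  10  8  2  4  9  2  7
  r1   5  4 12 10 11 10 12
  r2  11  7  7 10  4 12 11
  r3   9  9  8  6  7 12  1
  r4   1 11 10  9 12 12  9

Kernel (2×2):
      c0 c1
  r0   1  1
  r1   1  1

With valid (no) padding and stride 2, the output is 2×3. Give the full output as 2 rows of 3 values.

27 28 32
36 31 35

Output[0,0]: The receptive field on the input at this output position is [10 8 / 5 4]. Elementwise product with the kernel and sum: 10·1 + 8·1 + 5·1 + 4·1.
Output[0,1]: The receptive field on the input at this output position is [2 4 / 12 10]. Elementwise product with the kernel and sum: 2·1 + 4·1 + 12·1 + 10·1.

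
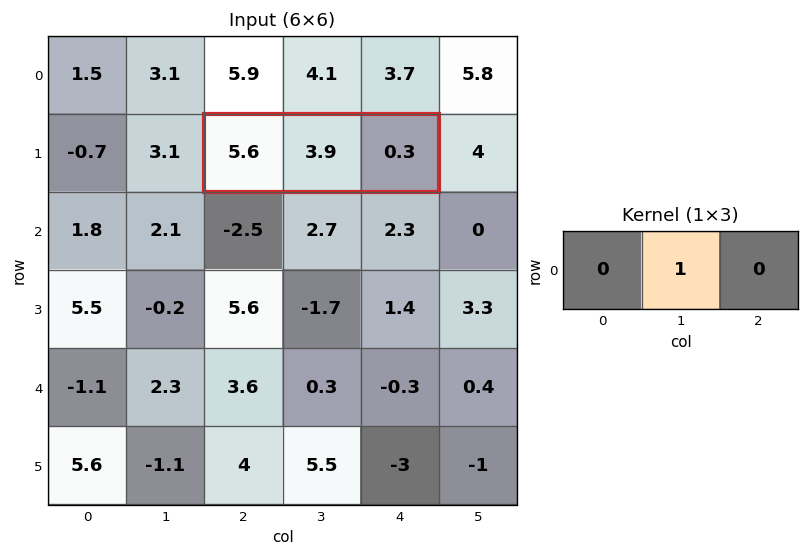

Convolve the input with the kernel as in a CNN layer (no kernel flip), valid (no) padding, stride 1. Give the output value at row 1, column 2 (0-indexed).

3.9

The receptive field on the input at this output position is [5.6 3.9 0.3]. Elementwise product with the kernel and sum: 3.9·1.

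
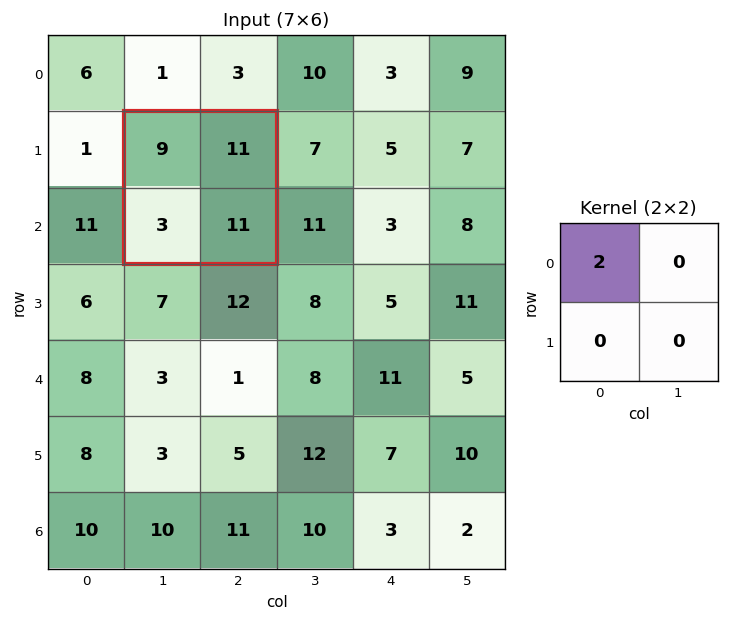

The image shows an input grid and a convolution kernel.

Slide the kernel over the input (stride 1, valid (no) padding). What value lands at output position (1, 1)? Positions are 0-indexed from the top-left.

The receptive field on the input at this output position is [9 11 / 3 11]. Elementwise product with the kernel and sum: 9·2.

18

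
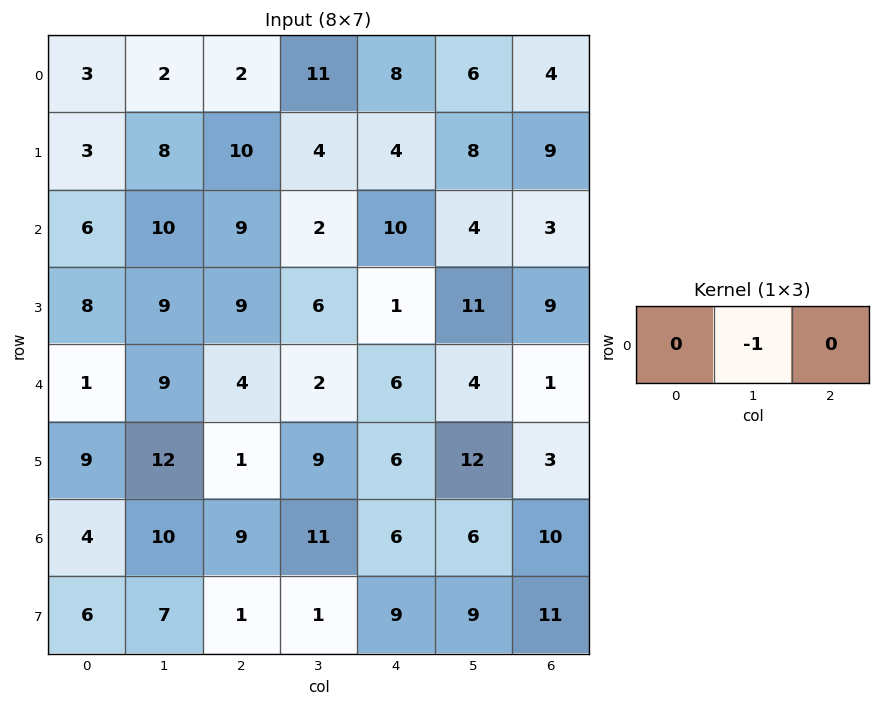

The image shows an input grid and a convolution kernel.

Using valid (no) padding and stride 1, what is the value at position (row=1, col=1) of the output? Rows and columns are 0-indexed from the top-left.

-10

The receptive field on the input at this output position is [8 10 4]. Elementwise product with the kernel and sum: 10·-1.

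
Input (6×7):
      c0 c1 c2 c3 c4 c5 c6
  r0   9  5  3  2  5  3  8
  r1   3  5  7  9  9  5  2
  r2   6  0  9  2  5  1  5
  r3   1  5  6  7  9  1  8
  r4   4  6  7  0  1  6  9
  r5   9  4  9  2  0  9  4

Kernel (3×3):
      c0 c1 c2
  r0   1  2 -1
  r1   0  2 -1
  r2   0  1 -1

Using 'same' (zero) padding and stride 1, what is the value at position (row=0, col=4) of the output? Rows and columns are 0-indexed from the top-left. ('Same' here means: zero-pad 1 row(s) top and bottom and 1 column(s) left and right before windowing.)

11

The receptive field on the zero-padded input at this output position is [0 0 0 / 2 5 3 / 9 9 5]. Elementwise product with the kernel and sum: 0·1 + 0·2 + 0·-1 + 5·2 + 3·-1 + 9·1 + 5·-1.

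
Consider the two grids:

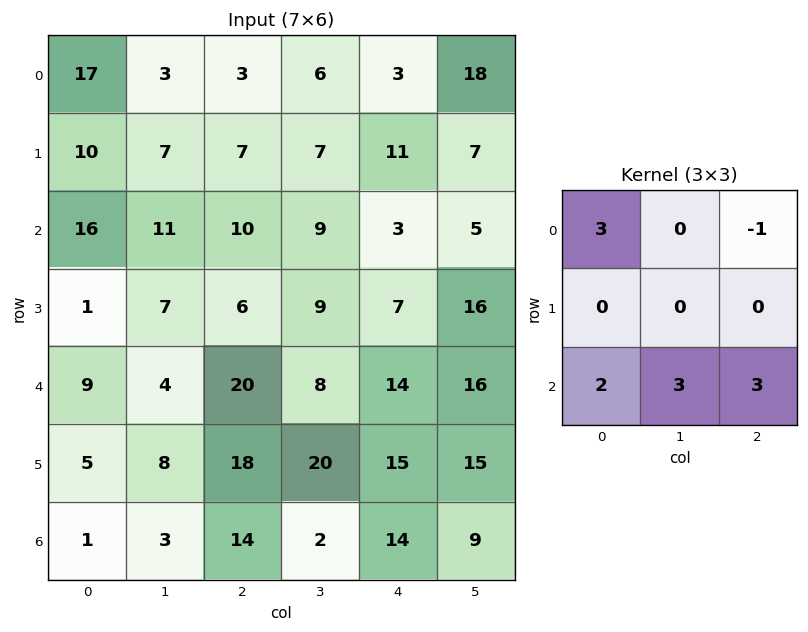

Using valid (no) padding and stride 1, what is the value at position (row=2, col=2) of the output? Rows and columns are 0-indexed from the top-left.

133

The receptive field on the input at this output position is [10 9 3 / 6 9 7 / 20 8 14]. Elementwise product with the kernel and sum: 10·3 + 3·-1 + 20·2 + 8·3 + 14·3.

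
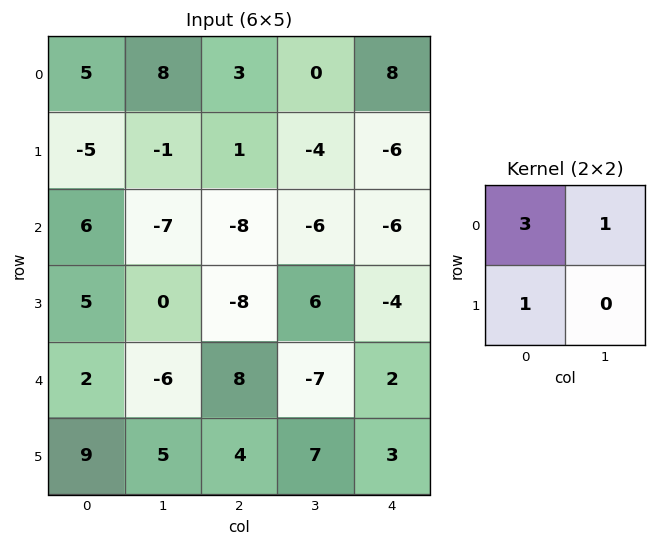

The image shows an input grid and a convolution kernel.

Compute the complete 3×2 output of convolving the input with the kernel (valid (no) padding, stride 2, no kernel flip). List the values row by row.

Output[0,0]: The receptive field on the input at this output position is [5 8 / -5 -1]. Elementwise product with the kernel and sum: 5·3 + 8·1 + -5·1.

18 10
16 -38
9 21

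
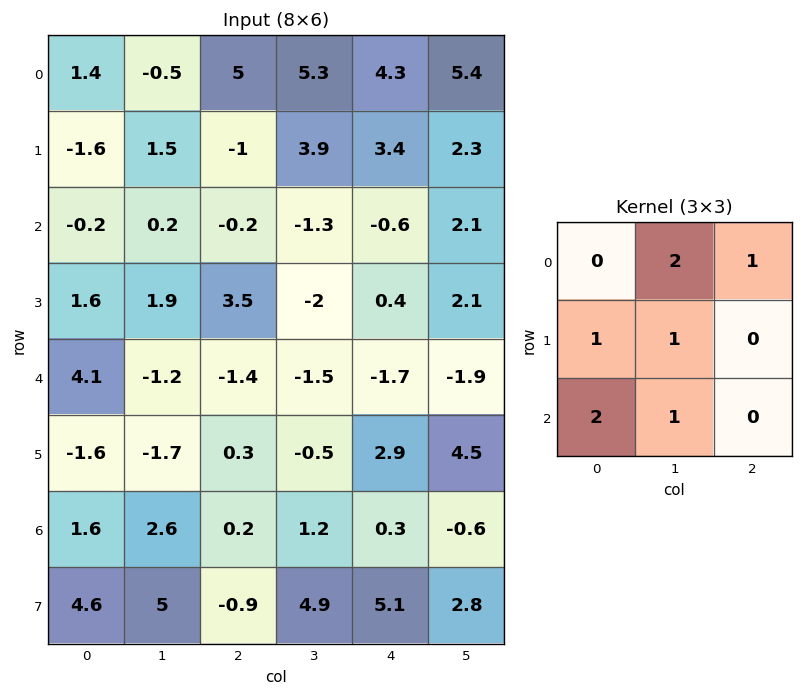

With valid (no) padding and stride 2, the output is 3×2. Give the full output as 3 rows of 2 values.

3.7 16.1
10.7 -6
-1.3 -3.3

Output[0,0]: The receptive field on the input at this output position is [1.4 -0.5 5 / -1.6 1.5 -1 / -0.2 0.2 -0.2]. Elementwise product with the kernel and sum: -0.5·2 + 5·1 + -1.6·1 + 1.5·1 + -0.2·2 + 0.2·1.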